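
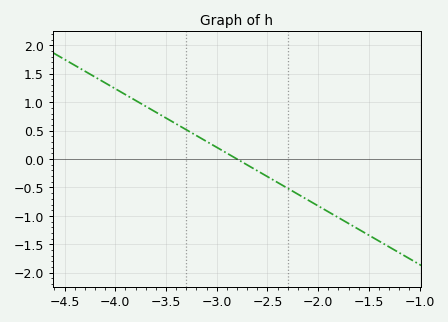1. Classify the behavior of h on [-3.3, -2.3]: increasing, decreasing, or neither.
decreasing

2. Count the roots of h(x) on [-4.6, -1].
1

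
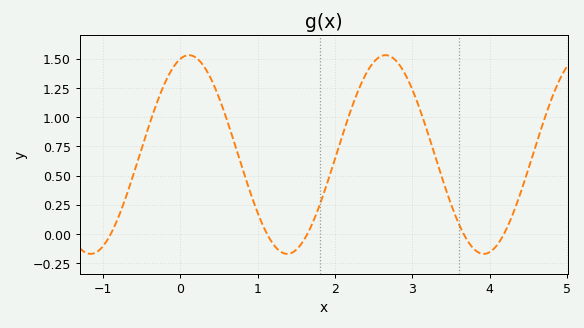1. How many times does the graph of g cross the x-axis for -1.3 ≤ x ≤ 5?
5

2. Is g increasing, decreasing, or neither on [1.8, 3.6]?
neither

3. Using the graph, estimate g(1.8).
0.244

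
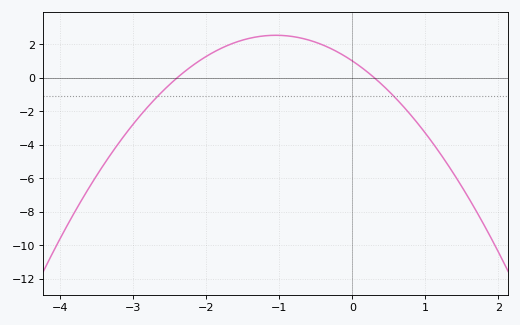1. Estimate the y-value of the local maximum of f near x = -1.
2.6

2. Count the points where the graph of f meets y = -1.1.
2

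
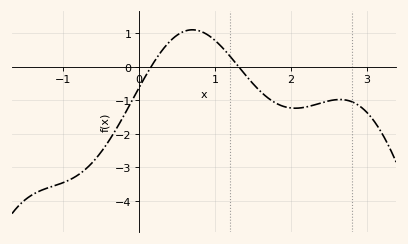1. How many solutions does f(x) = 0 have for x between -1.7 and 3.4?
2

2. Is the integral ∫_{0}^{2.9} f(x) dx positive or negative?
negative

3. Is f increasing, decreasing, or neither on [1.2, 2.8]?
neither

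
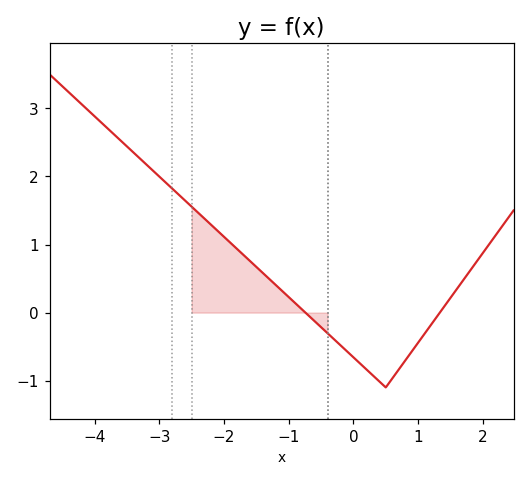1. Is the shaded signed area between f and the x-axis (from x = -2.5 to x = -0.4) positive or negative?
positive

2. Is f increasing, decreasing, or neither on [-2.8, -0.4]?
decreasing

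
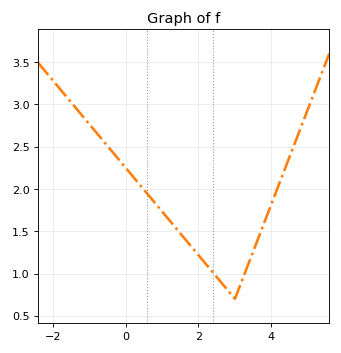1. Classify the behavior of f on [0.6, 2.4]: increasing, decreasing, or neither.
decreasing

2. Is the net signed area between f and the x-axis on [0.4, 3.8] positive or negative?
positive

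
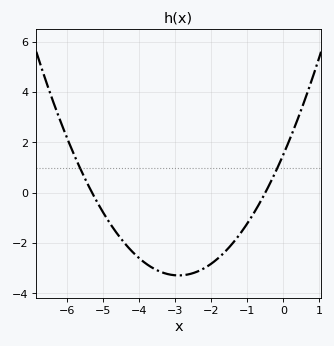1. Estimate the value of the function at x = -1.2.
-1.6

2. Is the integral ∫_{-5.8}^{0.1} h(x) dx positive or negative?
negative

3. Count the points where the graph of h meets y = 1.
2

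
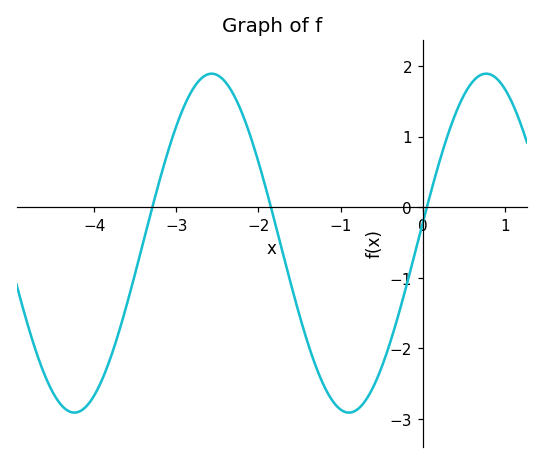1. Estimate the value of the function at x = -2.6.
1.89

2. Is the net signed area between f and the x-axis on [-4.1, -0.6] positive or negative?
negative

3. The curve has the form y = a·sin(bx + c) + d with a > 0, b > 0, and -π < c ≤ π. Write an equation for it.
y = 2.4sin(1.88x + 0.12) - 0.51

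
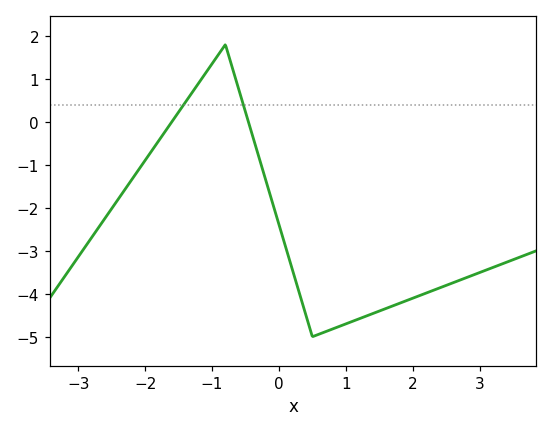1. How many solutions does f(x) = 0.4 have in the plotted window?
2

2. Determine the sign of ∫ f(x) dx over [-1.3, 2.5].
negative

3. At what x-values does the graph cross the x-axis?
-1.6, -0.456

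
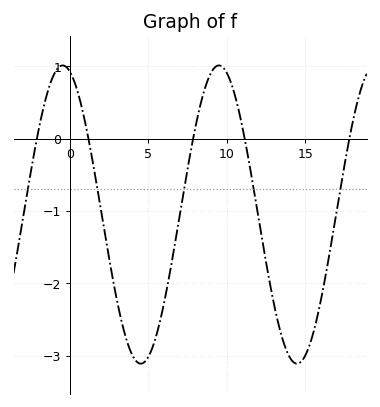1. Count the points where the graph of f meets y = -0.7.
5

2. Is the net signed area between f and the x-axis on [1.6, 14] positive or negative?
negative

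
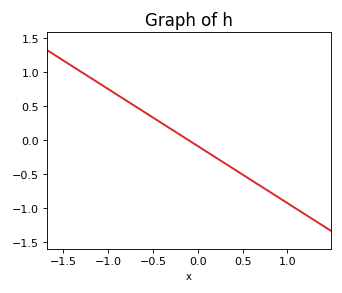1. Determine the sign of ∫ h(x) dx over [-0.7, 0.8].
negative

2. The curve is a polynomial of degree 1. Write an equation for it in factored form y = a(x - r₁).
y = -0.84(x + 0.1)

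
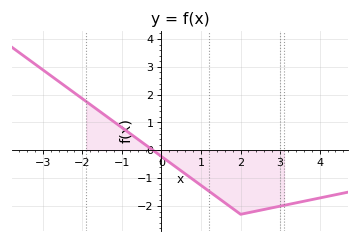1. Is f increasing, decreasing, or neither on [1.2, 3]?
neither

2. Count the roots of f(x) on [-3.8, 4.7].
1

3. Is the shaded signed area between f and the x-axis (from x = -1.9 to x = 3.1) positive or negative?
negative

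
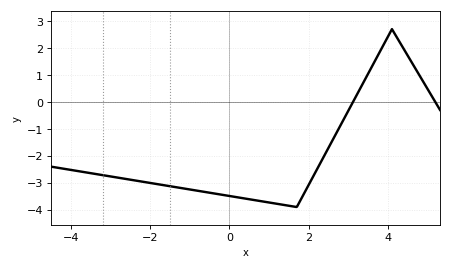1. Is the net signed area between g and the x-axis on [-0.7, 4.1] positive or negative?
negative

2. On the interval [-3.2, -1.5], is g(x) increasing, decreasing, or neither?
decreasing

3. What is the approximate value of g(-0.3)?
-3.42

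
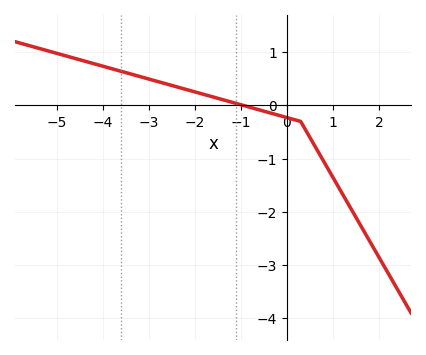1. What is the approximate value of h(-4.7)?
0.9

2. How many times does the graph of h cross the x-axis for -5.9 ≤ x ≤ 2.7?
1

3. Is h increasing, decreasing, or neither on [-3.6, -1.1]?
decreasing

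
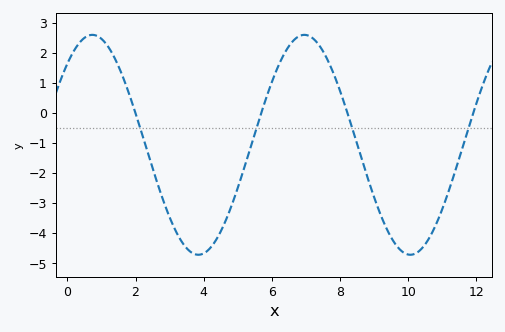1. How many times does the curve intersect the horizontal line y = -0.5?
4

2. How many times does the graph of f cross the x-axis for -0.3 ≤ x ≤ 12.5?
4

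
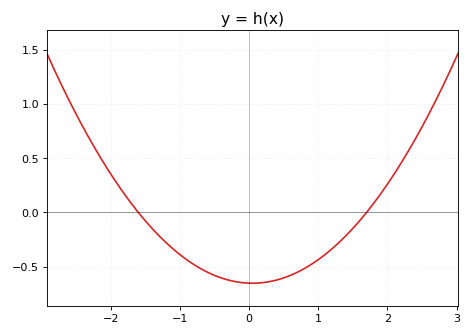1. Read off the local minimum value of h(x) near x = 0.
-0.65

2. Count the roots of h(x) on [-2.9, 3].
2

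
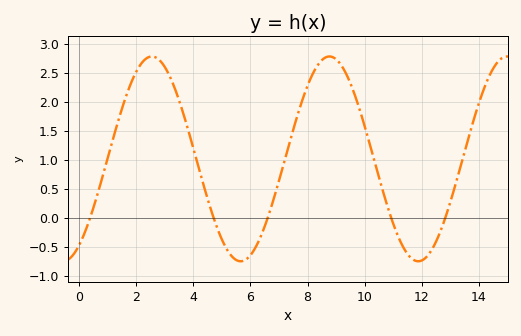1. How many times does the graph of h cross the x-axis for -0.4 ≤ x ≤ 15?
5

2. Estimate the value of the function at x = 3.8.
1.55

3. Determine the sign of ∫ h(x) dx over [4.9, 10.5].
positive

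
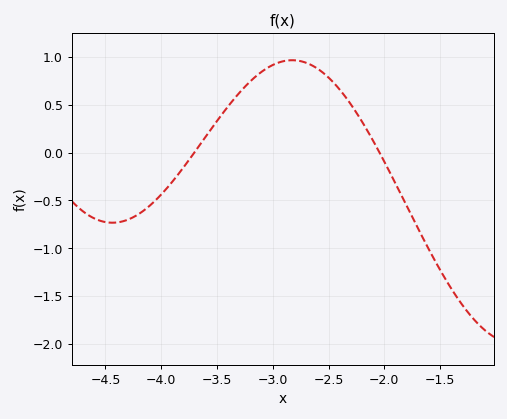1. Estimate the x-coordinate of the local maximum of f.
-2.8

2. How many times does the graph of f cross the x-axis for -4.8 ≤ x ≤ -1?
2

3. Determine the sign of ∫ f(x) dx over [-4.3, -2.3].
positive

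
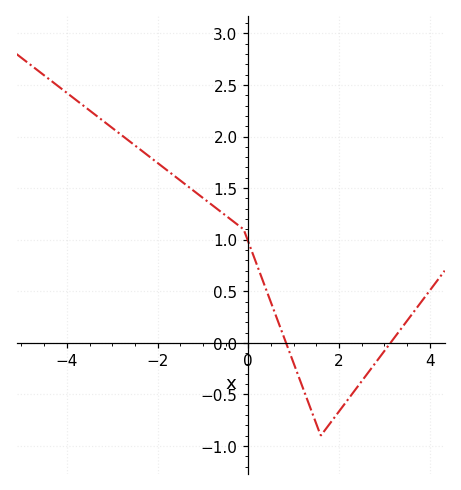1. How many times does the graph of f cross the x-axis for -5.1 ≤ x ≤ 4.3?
2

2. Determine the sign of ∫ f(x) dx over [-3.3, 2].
positive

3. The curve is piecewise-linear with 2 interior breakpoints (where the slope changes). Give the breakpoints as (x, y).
(-0.1, 1.1); (1.6, -0.9)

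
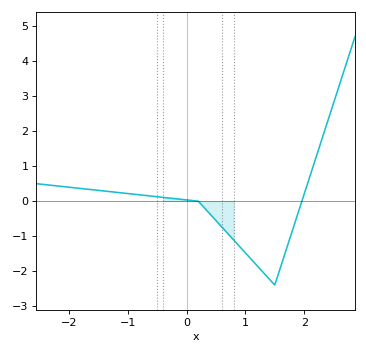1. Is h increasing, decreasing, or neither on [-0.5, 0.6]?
decreasing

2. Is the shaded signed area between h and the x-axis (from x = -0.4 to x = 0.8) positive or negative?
negative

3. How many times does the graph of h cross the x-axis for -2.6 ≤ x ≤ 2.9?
2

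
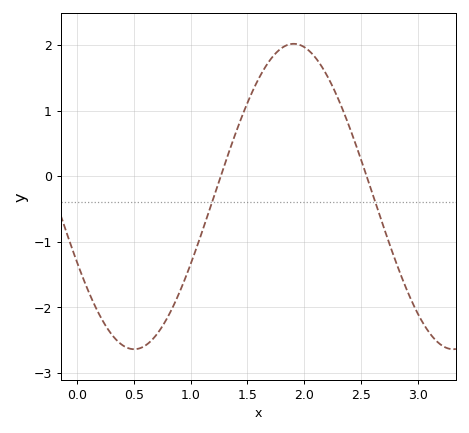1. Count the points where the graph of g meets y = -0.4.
2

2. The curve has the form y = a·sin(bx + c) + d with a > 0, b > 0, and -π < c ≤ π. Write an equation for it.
y = 2.33sin(2.24x - 2.7) - 0.31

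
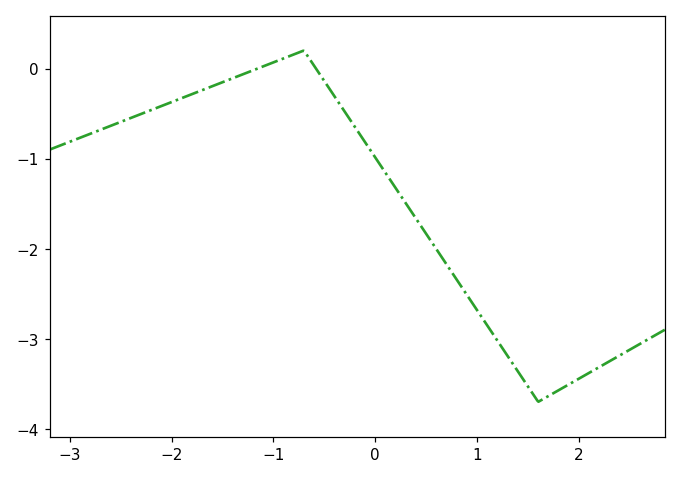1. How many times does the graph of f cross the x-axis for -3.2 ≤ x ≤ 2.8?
2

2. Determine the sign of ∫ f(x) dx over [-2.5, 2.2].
negative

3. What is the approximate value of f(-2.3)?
-0.5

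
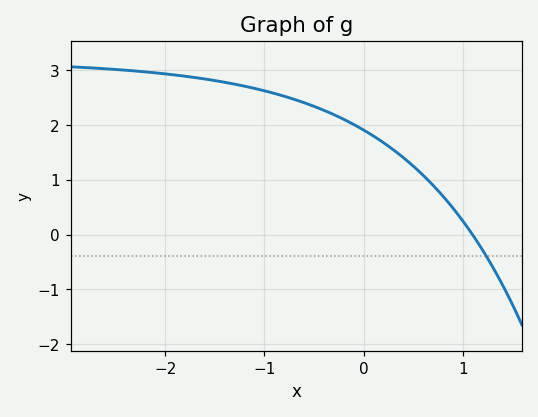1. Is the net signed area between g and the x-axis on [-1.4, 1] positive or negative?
positive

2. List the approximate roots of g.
1.1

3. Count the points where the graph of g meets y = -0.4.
1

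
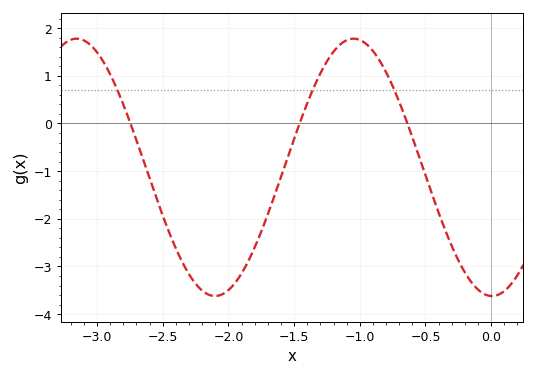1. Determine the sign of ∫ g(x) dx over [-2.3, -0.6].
negative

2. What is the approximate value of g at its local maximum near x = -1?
1.8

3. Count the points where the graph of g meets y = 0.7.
3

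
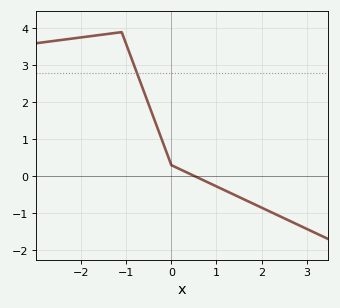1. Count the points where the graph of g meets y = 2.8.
1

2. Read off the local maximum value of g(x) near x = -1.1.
3.9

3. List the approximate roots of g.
0.5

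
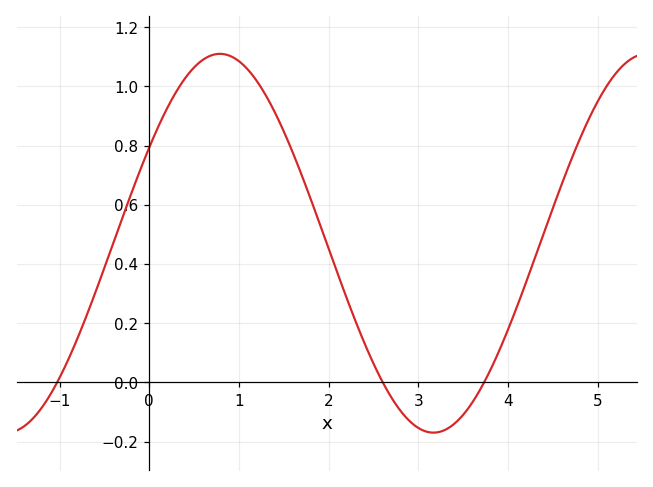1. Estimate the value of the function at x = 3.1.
-0.16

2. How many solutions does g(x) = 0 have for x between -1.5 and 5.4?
3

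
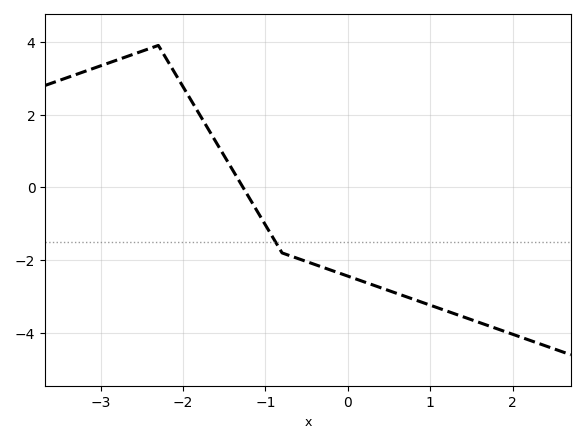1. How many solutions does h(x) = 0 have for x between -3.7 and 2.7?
1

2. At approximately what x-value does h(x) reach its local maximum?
-2.3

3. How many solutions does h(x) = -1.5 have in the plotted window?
1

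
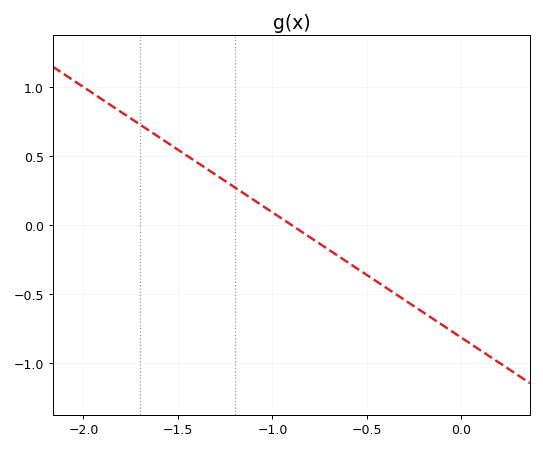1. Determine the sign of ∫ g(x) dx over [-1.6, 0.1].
negative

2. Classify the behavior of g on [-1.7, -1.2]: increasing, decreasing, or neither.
decreasing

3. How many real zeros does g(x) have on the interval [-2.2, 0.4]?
1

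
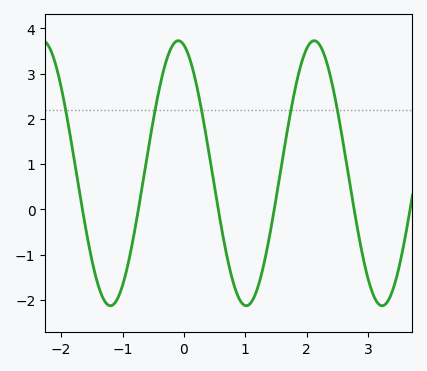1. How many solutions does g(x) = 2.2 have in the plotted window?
5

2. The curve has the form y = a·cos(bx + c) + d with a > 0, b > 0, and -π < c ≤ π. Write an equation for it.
y = 2.93cos(2.84x + 0.26) + 0.8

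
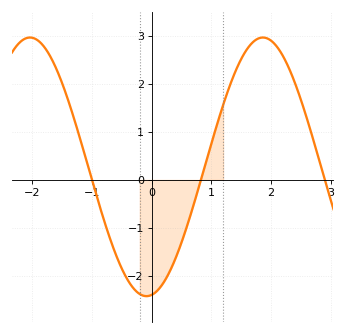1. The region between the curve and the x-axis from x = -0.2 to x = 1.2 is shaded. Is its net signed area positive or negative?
negative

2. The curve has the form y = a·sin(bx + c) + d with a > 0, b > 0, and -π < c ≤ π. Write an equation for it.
y = 2.69sin(1.61x - 1.43) + 0.27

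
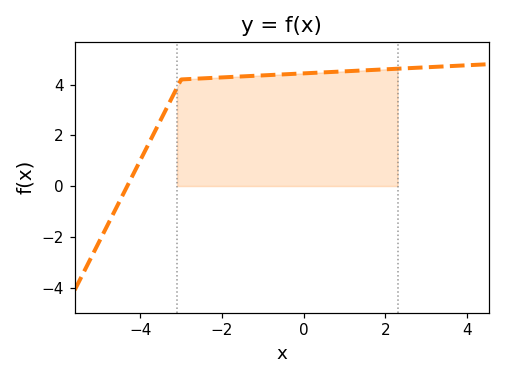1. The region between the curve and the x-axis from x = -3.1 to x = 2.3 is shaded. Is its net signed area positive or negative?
positive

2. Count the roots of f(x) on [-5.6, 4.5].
1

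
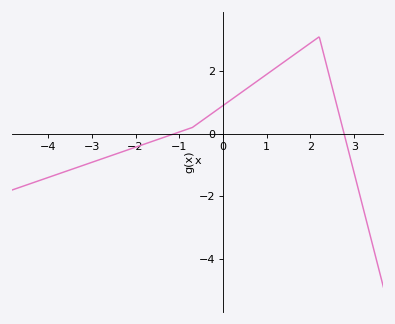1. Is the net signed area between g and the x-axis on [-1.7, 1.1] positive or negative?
positive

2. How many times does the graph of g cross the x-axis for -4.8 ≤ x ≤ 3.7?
2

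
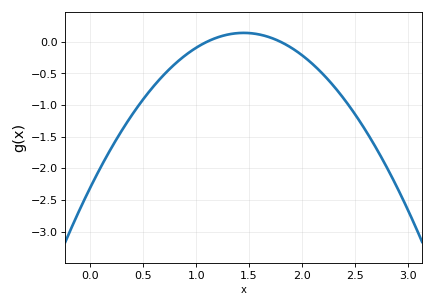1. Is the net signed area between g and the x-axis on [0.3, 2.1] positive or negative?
negative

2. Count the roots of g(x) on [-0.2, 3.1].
2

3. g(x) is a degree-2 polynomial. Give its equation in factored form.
y = -1.16(x - 1.1)(x - 1.8)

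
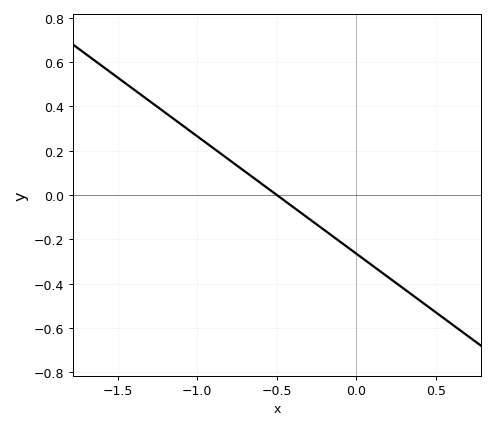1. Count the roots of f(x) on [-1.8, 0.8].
1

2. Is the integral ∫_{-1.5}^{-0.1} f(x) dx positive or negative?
positive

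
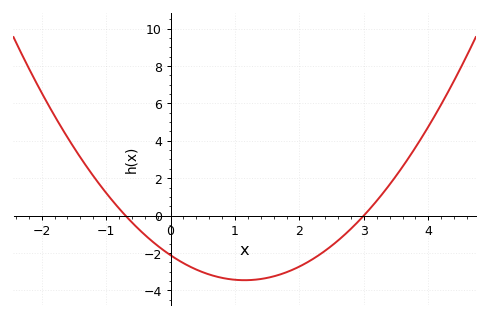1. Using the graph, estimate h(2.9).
-0.4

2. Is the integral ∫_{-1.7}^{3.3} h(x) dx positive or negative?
negative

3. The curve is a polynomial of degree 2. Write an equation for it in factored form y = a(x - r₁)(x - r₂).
y = 1.01(x + 0.7)(x - 3)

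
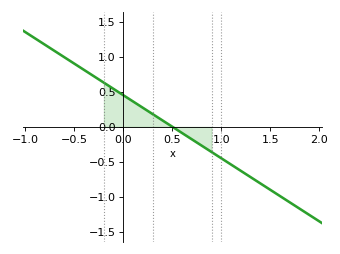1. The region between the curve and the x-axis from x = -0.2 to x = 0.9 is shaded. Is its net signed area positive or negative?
positive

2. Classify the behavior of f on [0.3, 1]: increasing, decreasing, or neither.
decreasing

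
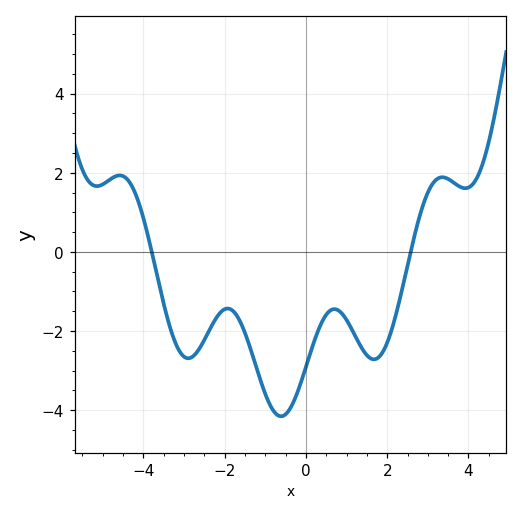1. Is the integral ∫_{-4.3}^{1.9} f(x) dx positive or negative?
negative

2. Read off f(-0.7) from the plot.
-4.12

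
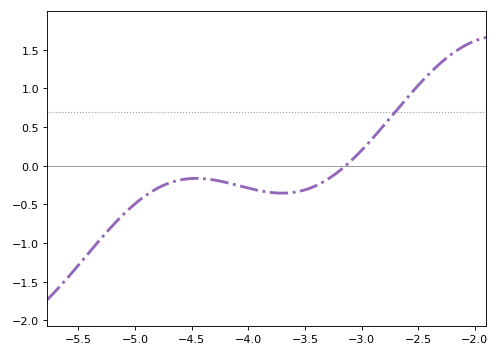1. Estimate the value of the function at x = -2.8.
0.527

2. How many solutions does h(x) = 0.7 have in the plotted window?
1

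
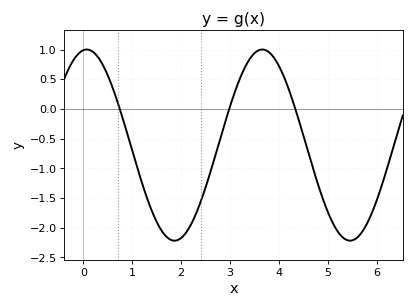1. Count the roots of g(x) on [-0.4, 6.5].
3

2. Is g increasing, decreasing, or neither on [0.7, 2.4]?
neither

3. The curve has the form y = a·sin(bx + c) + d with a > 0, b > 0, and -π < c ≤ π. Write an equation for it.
y = 1.61sin(1.8x + 1.5) - 0.61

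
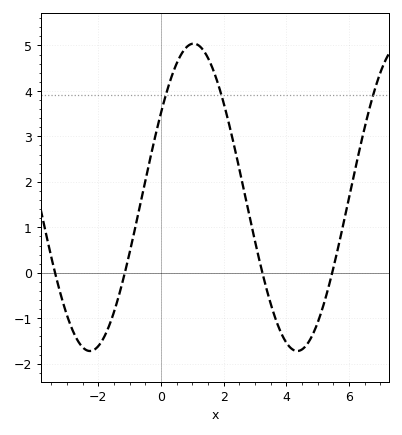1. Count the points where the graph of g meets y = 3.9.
3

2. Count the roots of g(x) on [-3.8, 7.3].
4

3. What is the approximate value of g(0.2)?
4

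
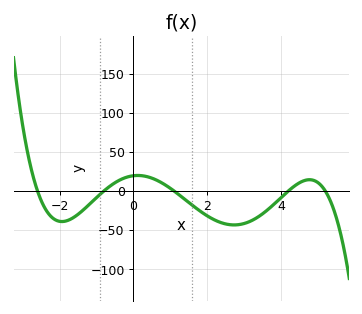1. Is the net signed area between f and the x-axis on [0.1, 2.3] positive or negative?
negative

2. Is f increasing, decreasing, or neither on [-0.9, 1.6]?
neither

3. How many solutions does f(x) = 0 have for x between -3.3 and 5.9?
5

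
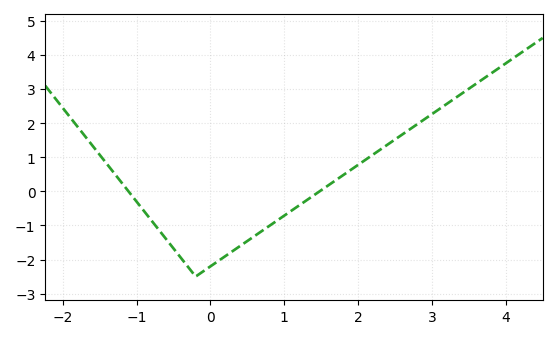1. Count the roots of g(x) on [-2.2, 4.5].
2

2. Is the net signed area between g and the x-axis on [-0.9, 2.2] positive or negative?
negative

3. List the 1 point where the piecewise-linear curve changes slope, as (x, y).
(-0.2, -2.5)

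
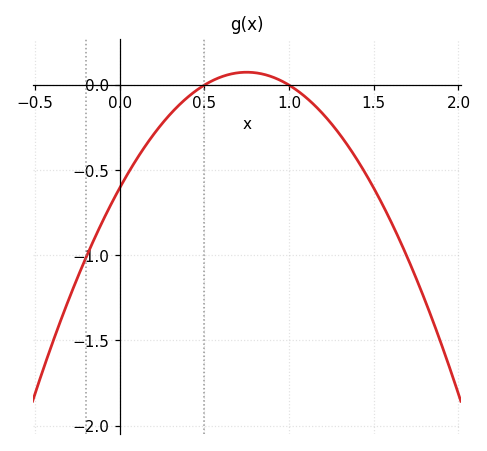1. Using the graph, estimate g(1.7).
-1.02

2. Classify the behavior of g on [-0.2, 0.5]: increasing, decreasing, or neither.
increasing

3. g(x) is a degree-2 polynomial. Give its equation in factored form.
y = -1.21(x - 0.5)(x - 1)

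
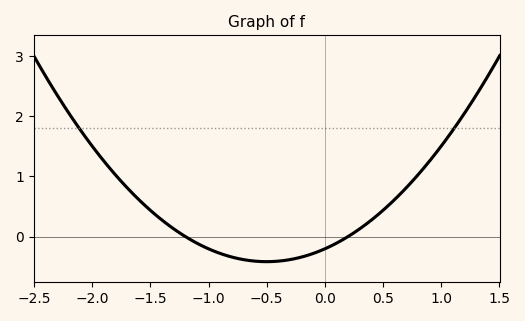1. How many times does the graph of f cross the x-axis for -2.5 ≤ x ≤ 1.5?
2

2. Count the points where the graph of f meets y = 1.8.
2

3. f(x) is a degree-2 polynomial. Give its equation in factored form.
y = 0.85(x + 1.2)(x - 0.2)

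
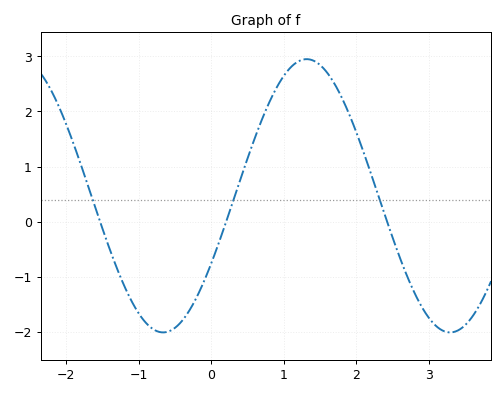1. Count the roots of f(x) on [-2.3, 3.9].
3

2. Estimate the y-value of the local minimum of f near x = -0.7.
-2.01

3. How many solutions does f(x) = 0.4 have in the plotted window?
3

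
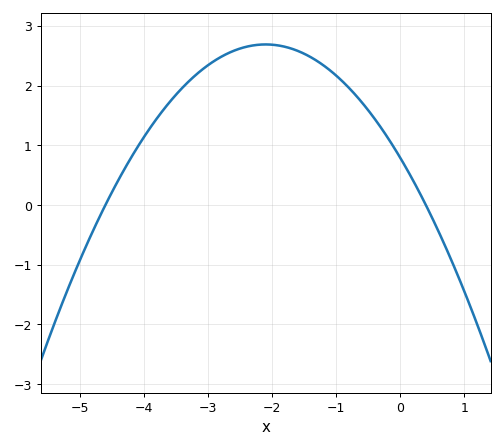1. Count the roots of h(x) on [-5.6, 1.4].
2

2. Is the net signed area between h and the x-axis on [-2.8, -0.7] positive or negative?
positive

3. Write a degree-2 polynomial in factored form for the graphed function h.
y = -0.43(x + 4.6)(x - 0.4)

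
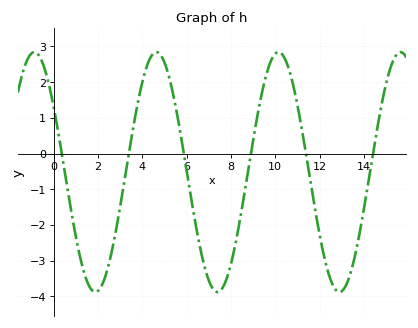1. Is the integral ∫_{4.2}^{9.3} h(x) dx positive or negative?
negative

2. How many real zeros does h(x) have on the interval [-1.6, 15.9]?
6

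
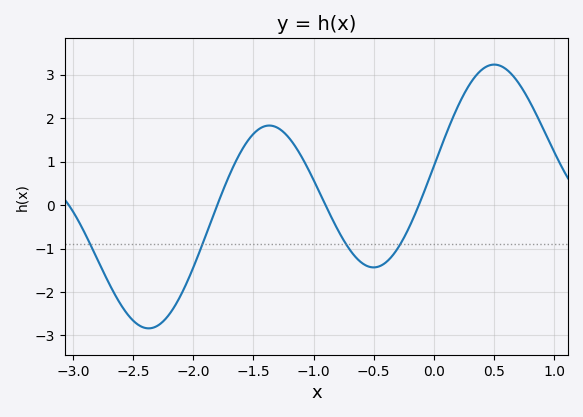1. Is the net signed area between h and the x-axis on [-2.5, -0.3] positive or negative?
negative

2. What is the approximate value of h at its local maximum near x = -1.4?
1.8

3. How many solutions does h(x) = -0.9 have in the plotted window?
4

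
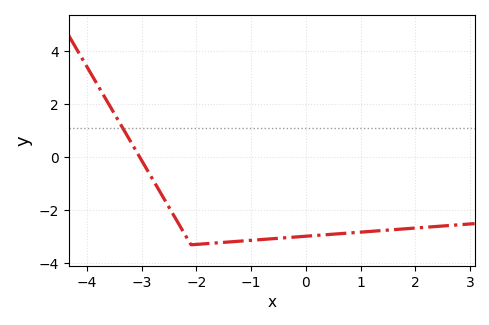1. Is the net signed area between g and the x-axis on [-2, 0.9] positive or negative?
negative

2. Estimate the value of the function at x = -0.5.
-3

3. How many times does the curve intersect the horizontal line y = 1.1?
1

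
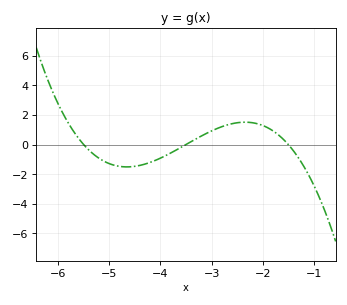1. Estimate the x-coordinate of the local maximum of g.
-2.34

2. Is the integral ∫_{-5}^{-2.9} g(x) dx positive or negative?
negative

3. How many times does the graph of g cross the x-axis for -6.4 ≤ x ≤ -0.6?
3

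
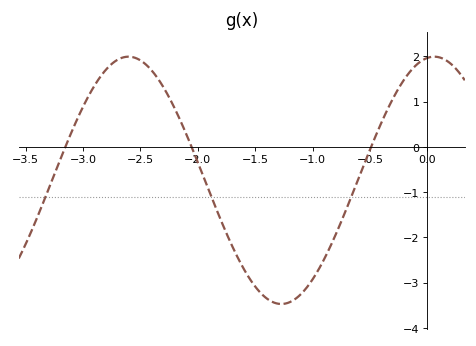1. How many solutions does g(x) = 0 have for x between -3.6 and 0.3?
3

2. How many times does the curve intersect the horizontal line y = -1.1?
3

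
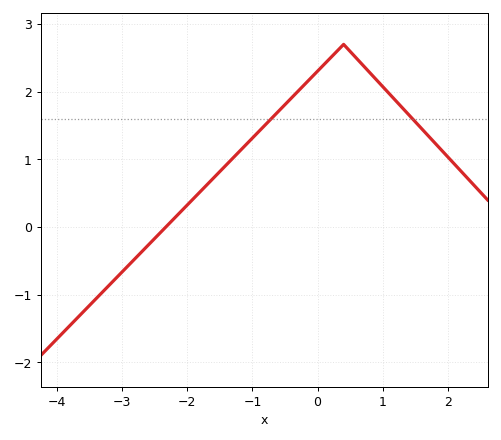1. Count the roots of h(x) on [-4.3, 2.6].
1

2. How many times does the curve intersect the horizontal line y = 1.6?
2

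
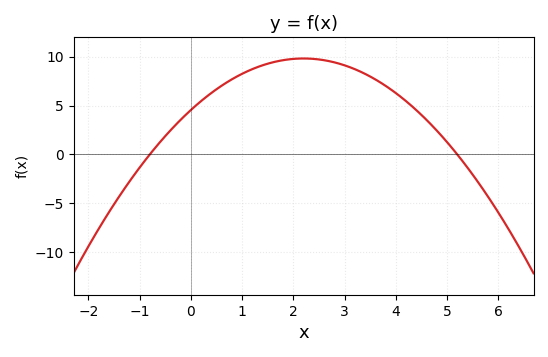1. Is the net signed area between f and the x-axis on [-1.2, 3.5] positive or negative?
positive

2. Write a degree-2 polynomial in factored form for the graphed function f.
y = -1.09(x + 0.8)(x - 5.2)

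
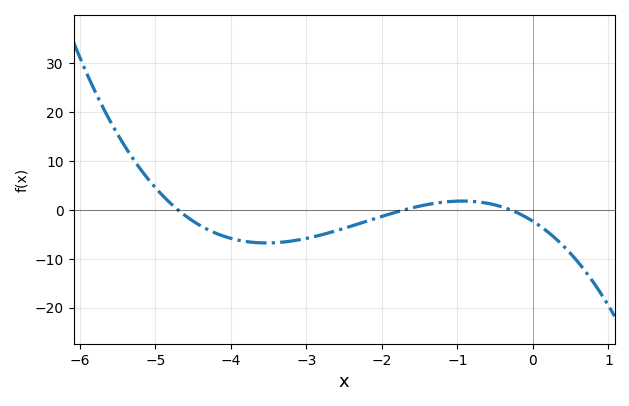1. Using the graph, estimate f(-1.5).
1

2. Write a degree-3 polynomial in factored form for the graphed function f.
y = -0.98(x + 4.7)(x + 1.7)(x + 0.3)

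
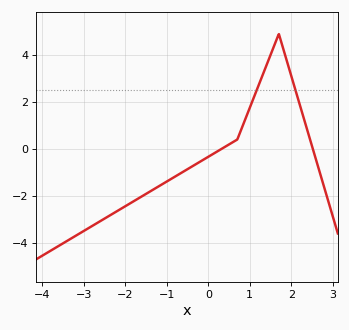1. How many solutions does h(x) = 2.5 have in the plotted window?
2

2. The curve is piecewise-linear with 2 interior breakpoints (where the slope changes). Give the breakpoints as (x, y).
(0.7, 0.4); (1.7, 4.9)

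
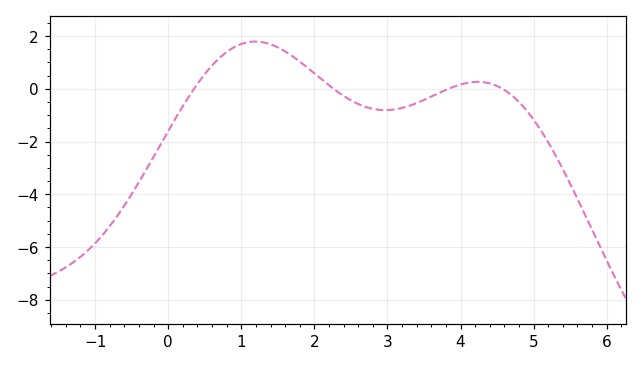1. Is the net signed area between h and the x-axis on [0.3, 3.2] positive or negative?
positive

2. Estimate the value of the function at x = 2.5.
-0.4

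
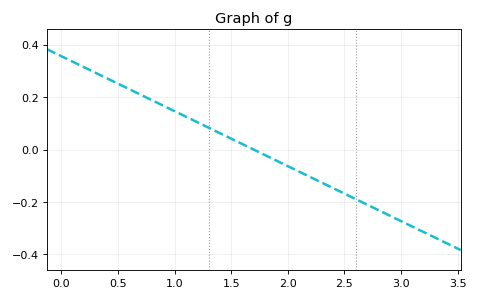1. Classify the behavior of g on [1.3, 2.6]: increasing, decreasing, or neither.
decreasing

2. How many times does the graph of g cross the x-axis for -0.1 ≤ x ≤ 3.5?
1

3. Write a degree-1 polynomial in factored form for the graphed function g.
y = -0.21(x - 1.7)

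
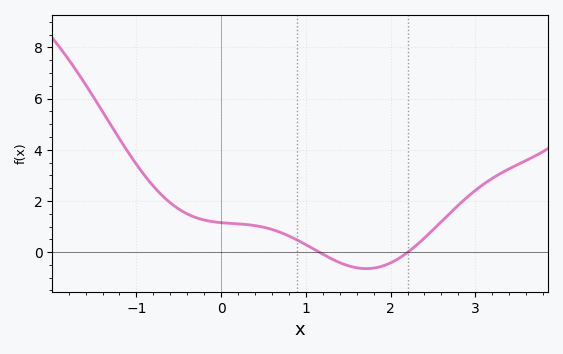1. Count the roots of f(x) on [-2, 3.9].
2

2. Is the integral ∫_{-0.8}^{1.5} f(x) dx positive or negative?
positive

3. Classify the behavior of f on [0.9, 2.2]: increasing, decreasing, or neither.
neither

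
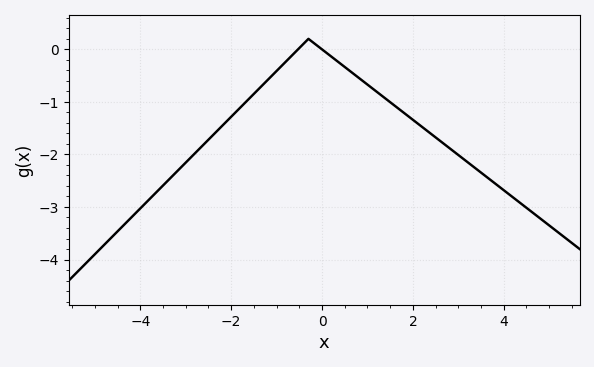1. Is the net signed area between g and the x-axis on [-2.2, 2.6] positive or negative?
negative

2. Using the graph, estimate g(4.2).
-2.81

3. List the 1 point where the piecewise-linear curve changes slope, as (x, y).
(-0.3, 0.2)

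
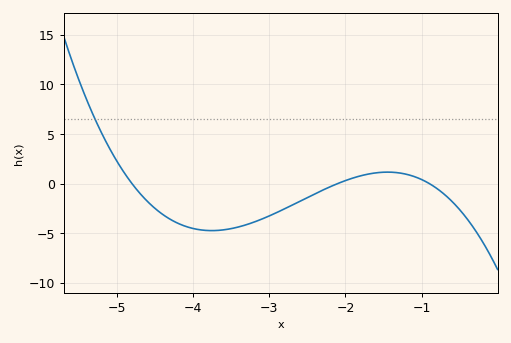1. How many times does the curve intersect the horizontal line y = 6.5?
1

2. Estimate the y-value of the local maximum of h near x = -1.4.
1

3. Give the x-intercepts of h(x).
-4.8, -2.1, -0.9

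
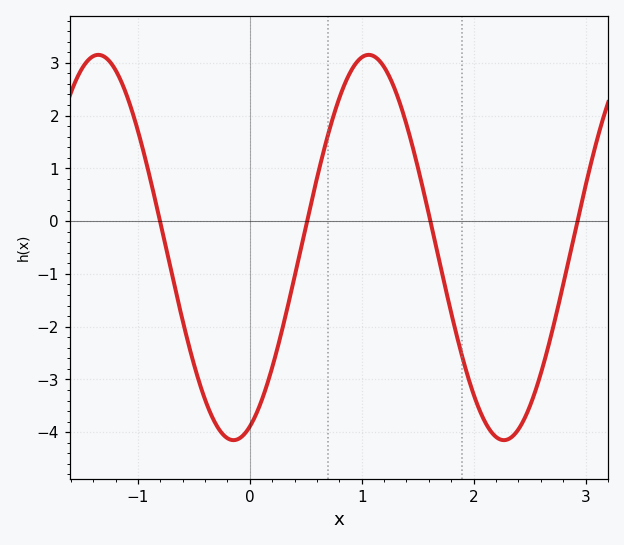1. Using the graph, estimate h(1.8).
-1.7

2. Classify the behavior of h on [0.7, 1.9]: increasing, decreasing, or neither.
neither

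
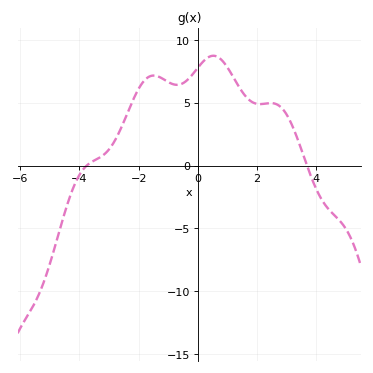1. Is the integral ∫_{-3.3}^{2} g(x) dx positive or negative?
positive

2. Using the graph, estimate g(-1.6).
7.13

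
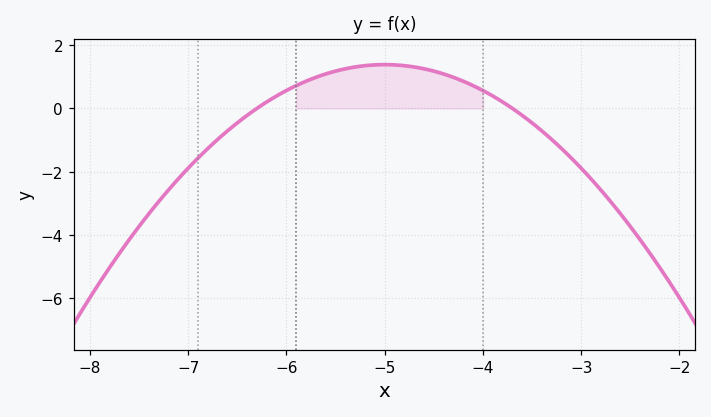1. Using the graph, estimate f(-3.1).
-1.57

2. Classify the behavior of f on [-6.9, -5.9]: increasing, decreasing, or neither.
increasing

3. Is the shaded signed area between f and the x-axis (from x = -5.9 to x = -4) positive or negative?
positive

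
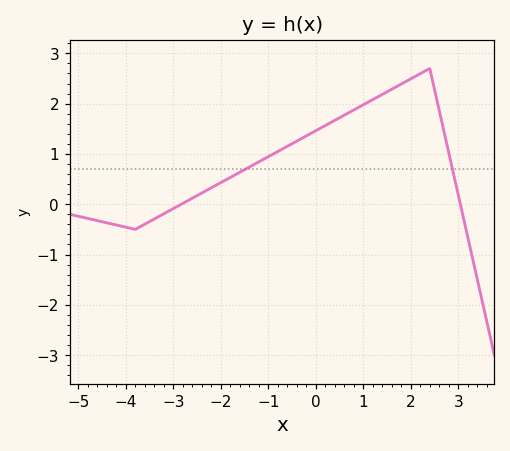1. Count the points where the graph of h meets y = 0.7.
2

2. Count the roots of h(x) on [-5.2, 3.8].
2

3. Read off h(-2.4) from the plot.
0.2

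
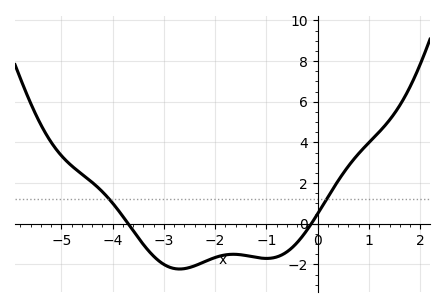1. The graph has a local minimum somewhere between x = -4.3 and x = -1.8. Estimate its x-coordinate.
-2.6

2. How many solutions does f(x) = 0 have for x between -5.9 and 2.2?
2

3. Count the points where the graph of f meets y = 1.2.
2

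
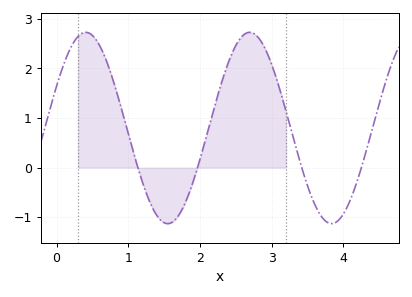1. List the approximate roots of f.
1.13, 1.97, 3.42, 4.25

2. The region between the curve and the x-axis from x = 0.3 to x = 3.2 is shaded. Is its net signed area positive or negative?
positive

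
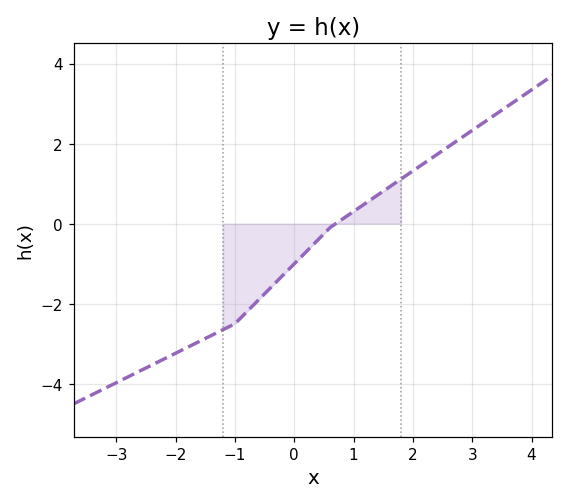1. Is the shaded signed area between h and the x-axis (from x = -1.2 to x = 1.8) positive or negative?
negative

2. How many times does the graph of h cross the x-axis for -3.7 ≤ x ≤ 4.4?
1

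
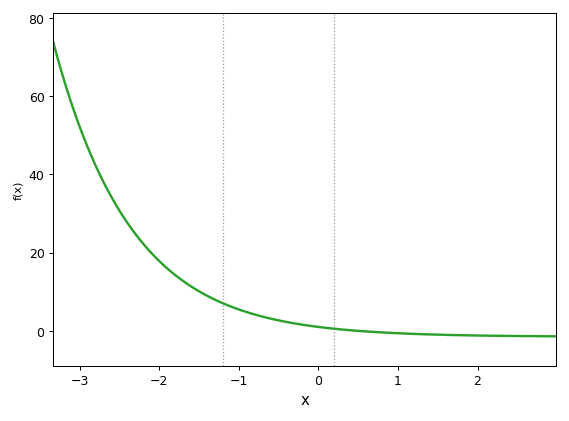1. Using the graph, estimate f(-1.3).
8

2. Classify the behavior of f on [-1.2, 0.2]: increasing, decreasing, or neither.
decreasing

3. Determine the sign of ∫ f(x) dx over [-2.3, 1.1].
positive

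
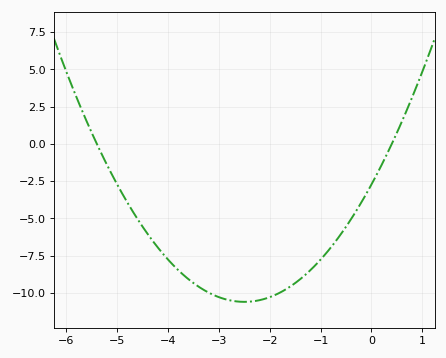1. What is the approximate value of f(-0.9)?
-7.5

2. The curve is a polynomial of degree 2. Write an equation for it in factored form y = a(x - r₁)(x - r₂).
y = 1.26(x + 5.4)(x - 0.4)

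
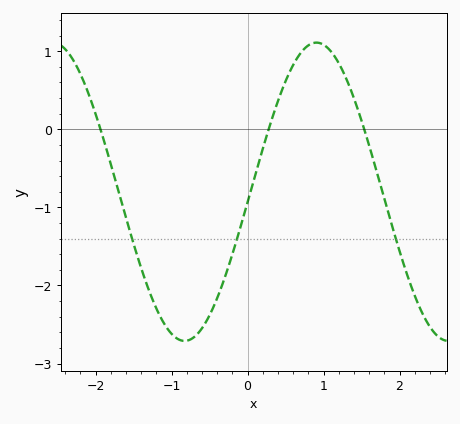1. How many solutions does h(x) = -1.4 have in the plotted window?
3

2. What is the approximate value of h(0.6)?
0.824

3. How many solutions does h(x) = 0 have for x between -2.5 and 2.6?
3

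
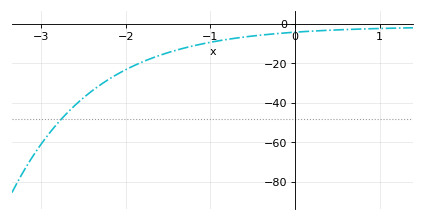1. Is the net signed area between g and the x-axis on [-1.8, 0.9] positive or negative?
negative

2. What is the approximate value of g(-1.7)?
-18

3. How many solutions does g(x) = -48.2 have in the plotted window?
1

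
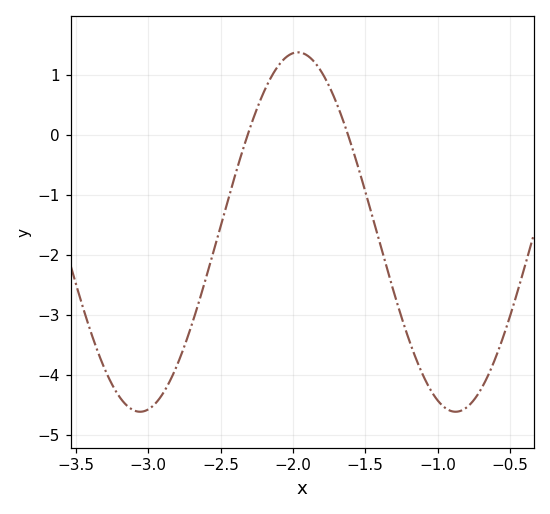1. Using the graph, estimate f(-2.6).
-2.38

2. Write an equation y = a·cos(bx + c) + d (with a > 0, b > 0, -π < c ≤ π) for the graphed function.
y = 3cos(2.88x - 0.622) - 1.62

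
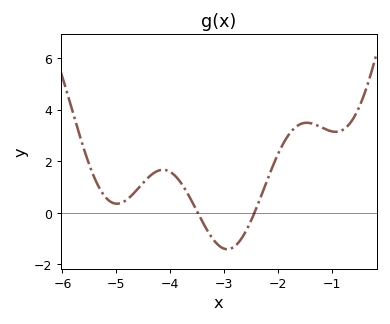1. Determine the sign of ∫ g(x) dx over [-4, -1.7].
positive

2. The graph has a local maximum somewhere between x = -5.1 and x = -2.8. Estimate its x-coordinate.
-4.1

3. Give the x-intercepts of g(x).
-3.5, -2.4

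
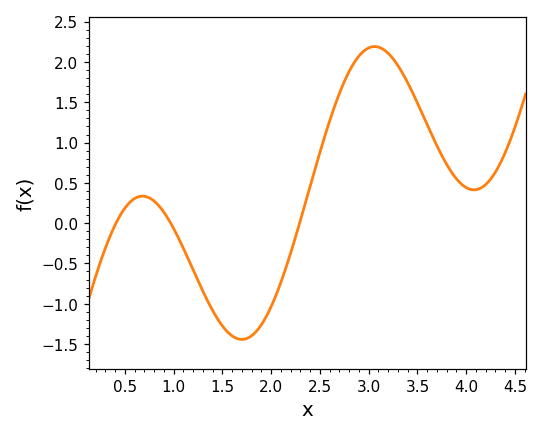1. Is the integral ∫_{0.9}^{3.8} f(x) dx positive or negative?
positive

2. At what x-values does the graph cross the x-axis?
0.409, 0.969, 2.29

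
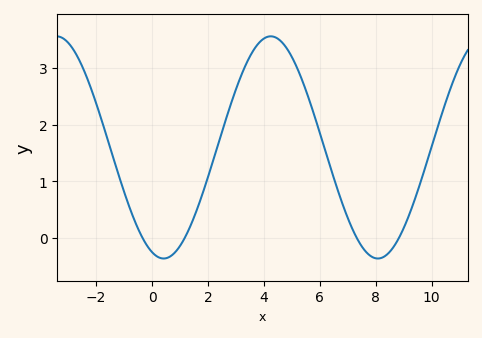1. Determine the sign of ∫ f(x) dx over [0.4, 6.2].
positive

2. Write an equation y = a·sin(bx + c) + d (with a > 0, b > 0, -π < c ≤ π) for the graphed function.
y = 1.96sin(0.82x - 1.91) + 1.6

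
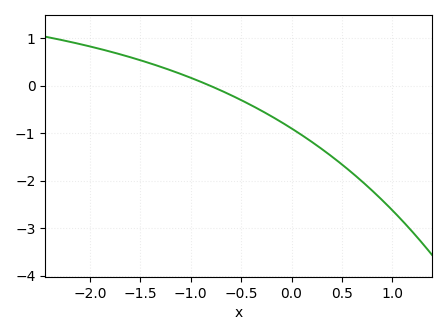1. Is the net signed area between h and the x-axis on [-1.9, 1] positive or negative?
negative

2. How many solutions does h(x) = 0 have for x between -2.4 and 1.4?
1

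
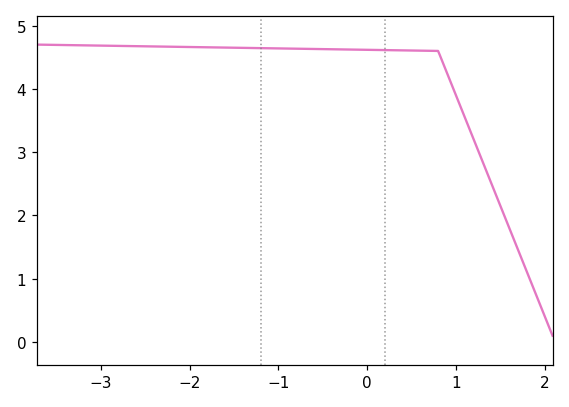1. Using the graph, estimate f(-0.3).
4.62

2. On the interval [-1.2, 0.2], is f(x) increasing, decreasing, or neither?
decreasing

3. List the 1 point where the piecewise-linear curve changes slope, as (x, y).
(0.8, 4.6)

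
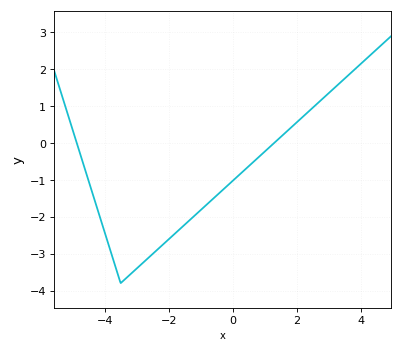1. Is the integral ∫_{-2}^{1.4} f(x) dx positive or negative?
negative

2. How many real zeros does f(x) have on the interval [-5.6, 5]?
2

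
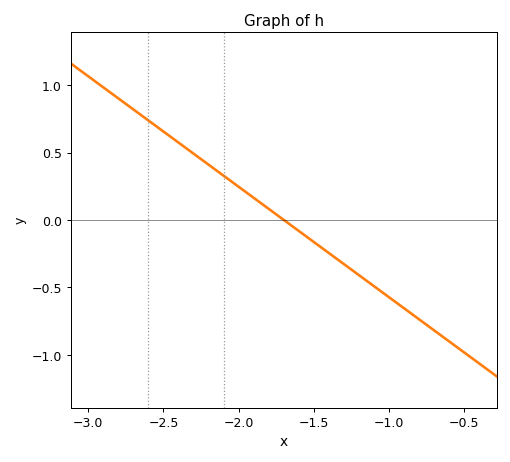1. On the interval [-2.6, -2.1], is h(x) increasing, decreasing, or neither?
decreasing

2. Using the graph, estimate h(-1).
-0.55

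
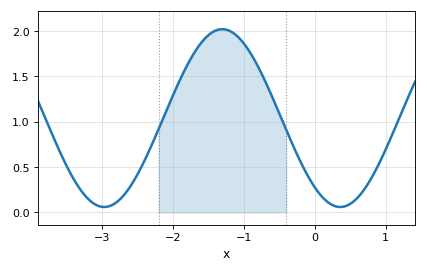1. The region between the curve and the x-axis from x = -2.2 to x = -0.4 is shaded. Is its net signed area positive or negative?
positive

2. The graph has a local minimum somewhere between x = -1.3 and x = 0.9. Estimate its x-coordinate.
0.36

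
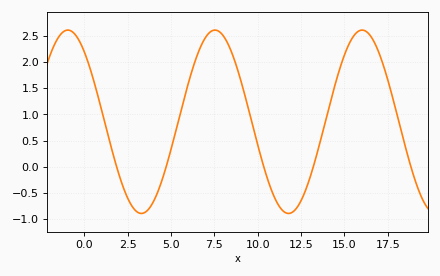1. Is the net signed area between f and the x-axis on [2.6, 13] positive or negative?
positive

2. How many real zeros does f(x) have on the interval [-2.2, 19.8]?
5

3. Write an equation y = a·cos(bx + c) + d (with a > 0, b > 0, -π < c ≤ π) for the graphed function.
y = 1.75cos(0.74x + 0.71) + 0.86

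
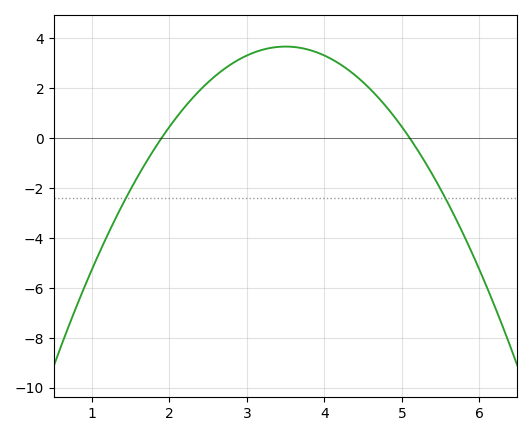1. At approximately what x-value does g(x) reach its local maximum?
3.5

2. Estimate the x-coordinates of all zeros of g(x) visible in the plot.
1.9, 5.1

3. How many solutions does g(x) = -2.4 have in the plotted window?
2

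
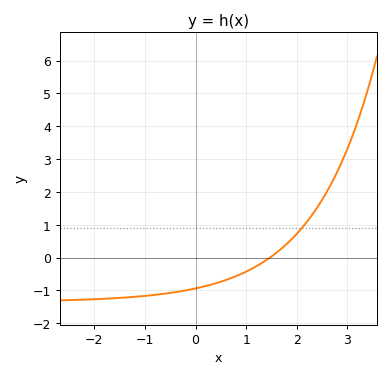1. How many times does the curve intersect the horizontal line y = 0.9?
1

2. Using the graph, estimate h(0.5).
-0.7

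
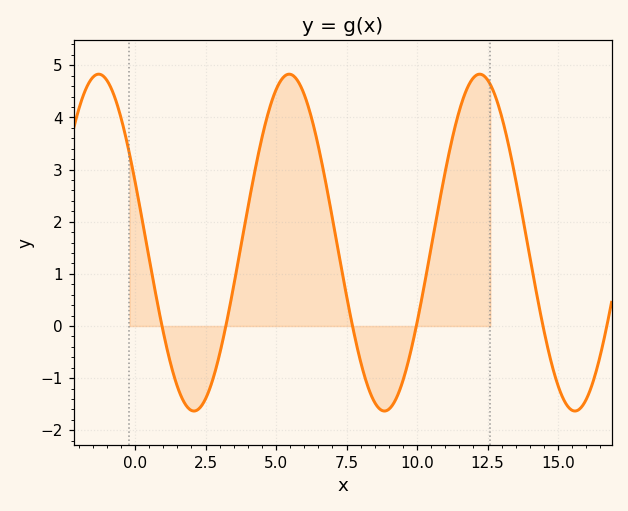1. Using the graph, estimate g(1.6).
-1.3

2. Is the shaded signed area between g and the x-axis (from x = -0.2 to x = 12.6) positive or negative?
positive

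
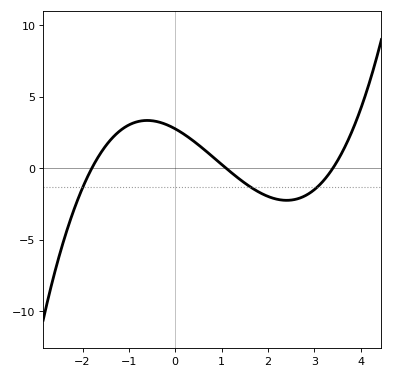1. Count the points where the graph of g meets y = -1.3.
3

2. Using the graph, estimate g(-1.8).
0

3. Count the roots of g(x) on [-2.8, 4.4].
3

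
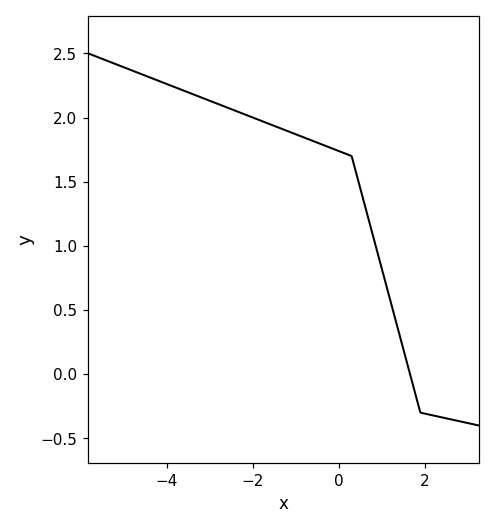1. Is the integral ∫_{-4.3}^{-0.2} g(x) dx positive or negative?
positive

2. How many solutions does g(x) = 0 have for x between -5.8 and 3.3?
1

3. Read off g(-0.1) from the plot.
1.75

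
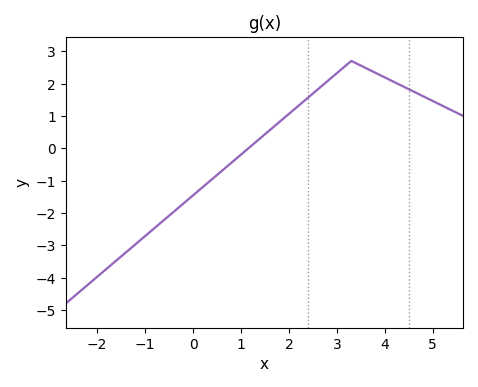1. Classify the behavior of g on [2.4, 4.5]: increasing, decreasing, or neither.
neither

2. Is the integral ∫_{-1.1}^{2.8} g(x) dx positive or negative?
negative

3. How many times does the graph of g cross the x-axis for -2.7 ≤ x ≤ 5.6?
1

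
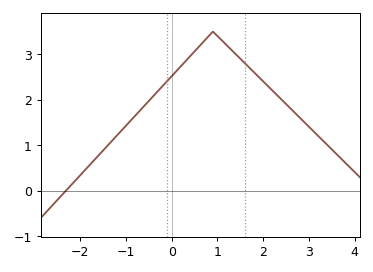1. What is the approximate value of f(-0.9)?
1.54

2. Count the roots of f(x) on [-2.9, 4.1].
1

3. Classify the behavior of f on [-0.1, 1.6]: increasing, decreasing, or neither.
neither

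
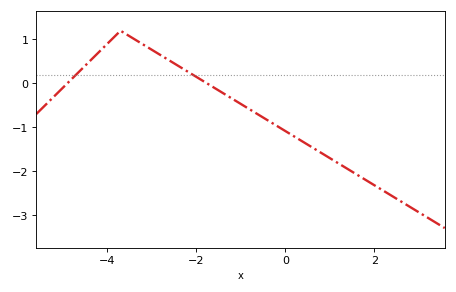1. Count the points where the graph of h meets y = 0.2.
2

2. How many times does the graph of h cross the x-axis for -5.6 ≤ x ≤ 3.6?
2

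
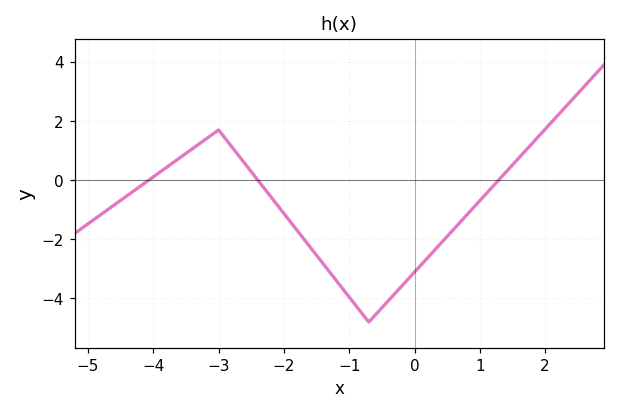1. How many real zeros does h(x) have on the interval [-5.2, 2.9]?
3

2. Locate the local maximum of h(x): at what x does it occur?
-3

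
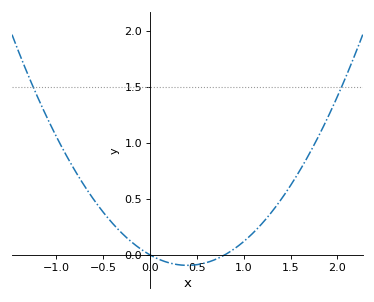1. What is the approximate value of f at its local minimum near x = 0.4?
-0.094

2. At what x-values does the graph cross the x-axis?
0, 0.8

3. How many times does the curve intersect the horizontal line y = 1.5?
2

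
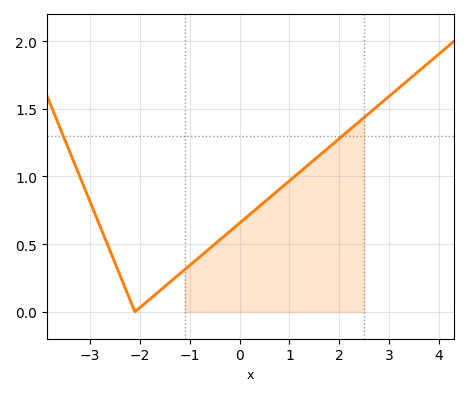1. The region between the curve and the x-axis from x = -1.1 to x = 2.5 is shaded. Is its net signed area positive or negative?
positive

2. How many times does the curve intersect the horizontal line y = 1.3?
2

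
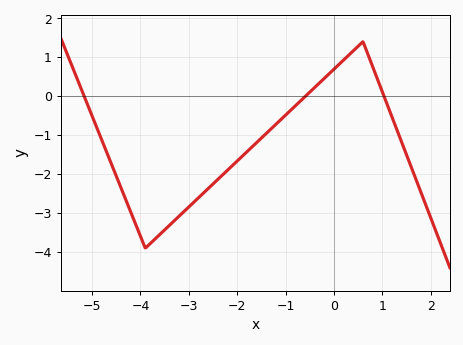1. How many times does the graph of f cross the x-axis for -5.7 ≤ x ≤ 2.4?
3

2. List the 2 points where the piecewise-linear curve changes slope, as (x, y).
(-3.9, -3.9); (0.6, 1.4)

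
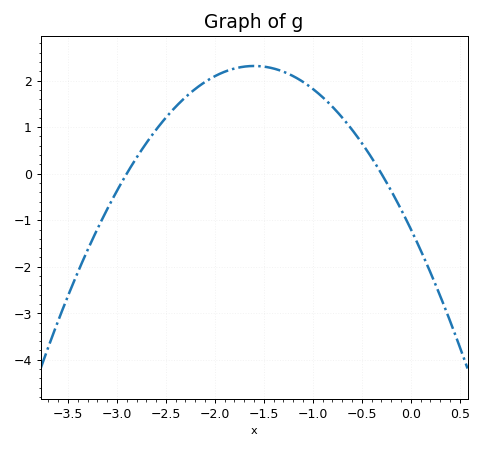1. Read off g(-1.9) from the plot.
2.2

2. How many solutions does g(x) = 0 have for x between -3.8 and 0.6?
2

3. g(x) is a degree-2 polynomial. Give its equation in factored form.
y = -1.37(x + 2.9)(x + 0.3)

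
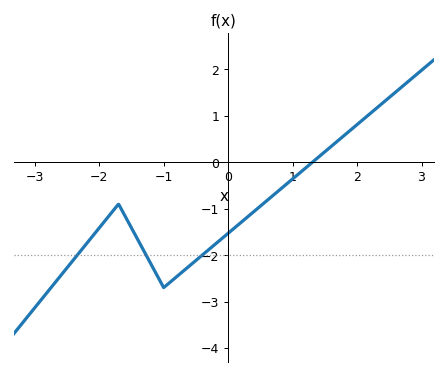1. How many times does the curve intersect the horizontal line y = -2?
3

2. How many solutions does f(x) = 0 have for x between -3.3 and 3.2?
1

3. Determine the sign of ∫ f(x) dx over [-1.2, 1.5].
negative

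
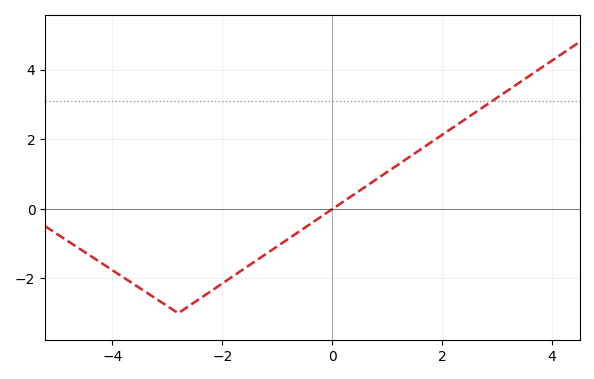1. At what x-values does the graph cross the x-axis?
0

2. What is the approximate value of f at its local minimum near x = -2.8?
-3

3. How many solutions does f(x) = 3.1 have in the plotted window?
1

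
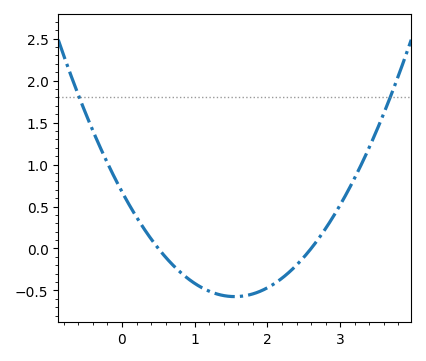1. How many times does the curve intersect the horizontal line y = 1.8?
2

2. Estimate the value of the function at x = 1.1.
-0.468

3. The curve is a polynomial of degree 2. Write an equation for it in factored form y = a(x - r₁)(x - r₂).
y = 0.52(x - 0.5)(x - 2.6)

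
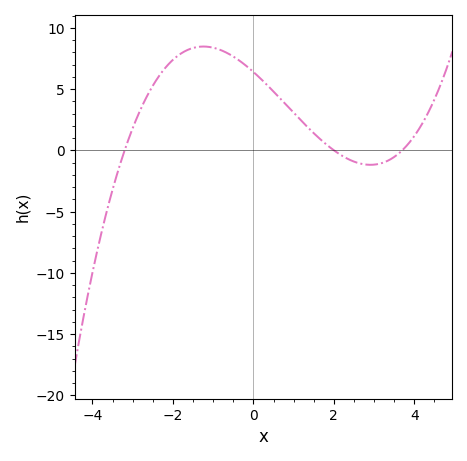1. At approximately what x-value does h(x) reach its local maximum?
-1.24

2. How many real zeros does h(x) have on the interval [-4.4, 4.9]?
3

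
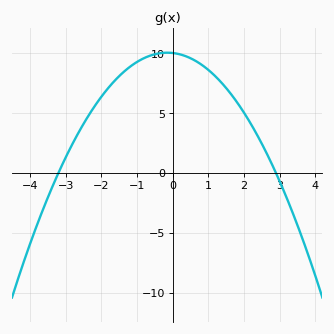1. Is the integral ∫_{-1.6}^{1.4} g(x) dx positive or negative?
positive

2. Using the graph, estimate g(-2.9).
2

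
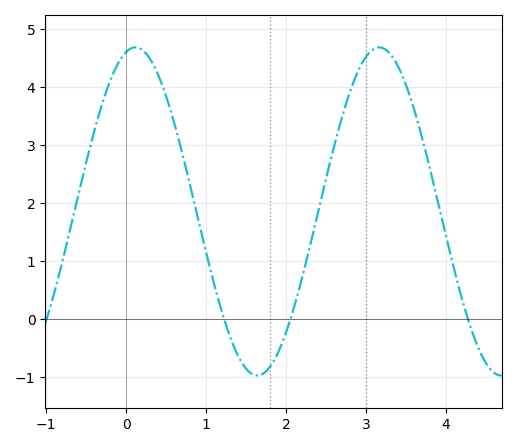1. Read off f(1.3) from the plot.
-0.3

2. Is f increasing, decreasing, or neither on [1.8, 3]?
increasing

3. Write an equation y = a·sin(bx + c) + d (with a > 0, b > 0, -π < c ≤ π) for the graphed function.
y = 2.83sin(2.1x + 1.3) + 1.85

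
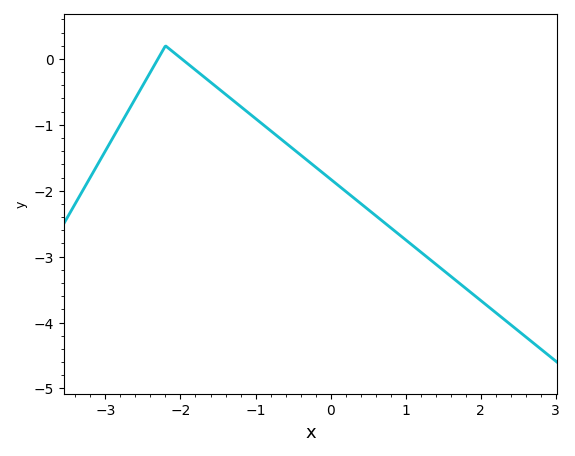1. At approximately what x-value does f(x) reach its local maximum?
-2.2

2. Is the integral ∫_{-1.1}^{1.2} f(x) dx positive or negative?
negative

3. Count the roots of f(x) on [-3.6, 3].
2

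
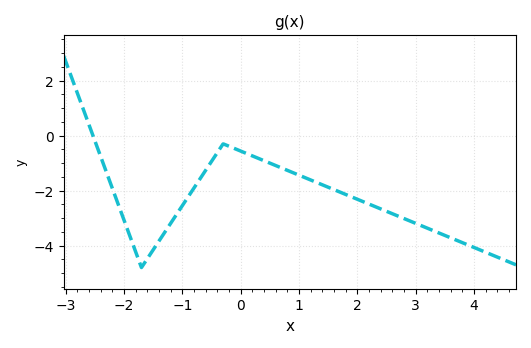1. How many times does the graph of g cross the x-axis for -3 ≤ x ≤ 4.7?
1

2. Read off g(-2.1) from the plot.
-2.49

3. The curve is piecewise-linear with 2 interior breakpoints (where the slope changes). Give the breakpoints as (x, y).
(-1.7, -4.8); (-0.3, -0.3)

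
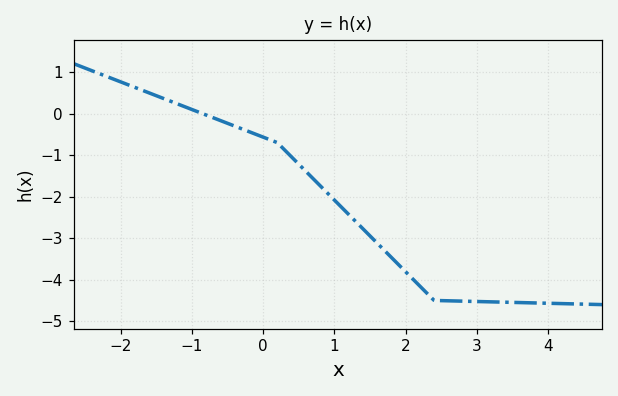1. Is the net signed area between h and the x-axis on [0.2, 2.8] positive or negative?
negative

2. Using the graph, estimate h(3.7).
-4.56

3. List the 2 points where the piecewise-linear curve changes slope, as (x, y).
(0.2, -0.7); (2.4, -4.5)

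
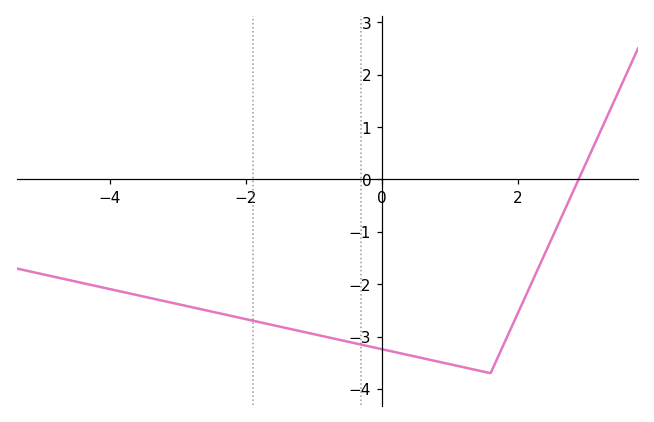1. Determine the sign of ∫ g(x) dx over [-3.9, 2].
negative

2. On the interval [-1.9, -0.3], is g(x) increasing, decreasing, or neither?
decreasing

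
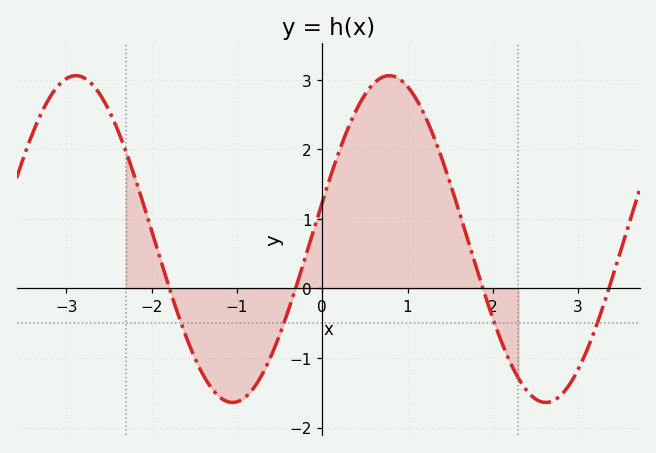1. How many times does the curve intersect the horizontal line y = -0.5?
4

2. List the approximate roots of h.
-1.8, -0.3, 1.9, 3.4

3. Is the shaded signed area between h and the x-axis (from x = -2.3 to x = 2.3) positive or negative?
positive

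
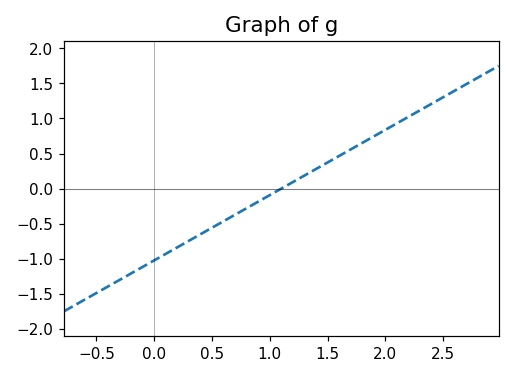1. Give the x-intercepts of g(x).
1.1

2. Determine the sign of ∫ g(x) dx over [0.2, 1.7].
negative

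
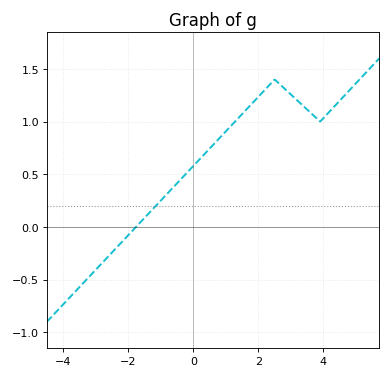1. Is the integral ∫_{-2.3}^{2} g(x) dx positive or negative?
positive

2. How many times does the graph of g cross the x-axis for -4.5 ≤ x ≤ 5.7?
1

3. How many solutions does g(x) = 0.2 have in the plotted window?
1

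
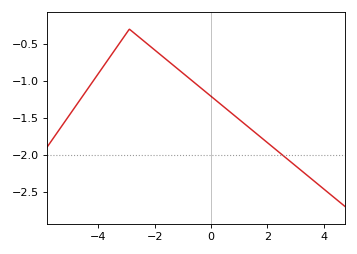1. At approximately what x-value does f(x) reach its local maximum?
-2.9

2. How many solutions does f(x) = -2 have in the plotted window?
1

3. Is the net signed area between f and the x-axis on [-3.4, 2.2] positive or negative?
negative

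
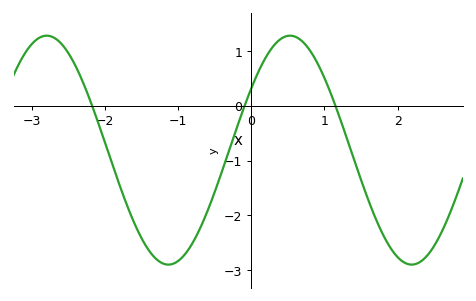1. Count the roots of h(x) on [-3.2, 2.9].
3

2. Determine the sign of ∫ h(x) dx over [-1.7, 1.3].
negative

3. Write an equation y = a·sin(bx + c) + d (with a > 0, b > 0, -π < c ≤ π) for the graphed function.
y = 2.09sin(1.9x + 0.57) - 0.81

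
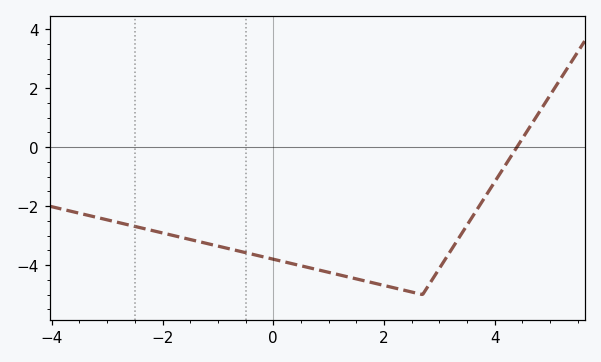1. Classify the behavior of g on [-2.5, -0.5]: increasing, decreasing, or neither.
decreasing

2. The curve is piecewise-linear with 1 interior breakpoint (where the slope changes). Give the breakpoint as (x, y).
(2.7, -5)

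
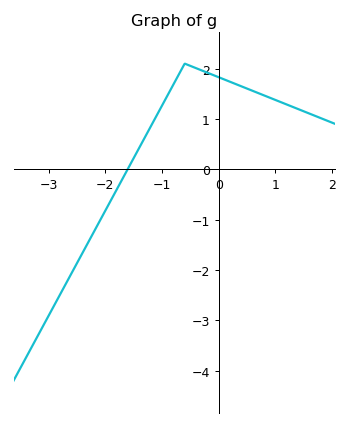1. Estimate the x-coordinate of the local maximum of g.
-0.6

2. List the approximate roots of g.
-1.6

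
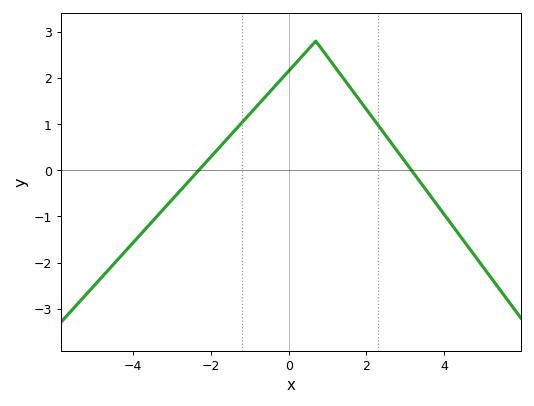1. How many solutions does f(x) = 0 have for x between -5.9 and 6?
2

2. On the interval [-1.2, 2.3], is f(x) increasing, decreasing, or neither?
neither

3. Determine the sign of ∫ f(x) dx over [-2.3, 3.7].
positive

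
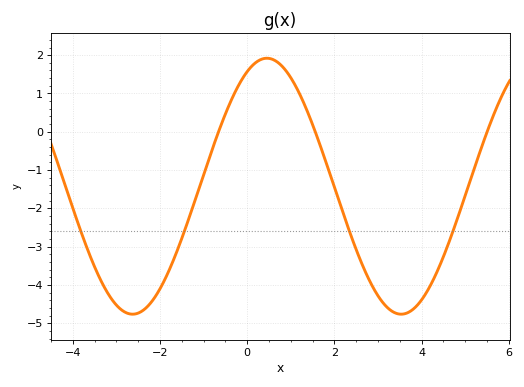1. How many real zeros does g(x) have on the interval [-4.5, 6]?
3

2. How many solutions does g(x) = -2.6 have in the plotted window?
4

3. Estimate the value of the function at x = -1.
-1.12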